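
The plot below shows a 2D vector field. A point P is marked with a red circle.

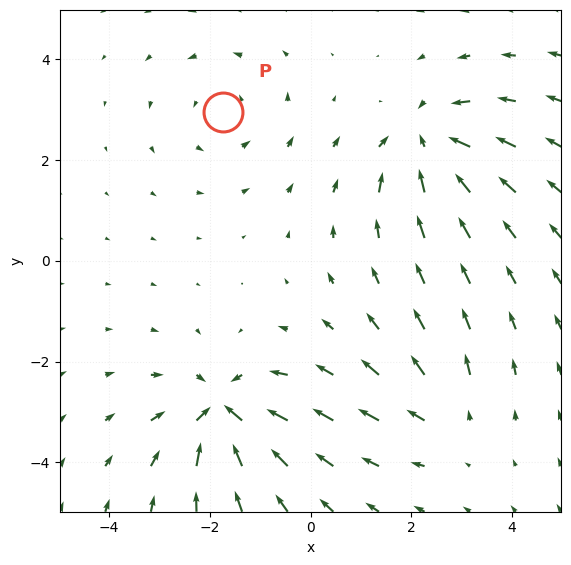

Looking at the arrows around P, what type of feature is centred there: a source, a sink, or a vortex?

vortex

At P (-1.7, 3.0) the arrows circulate counterclockwise. Divergence ≈0, curl about +3 — near-zero divergence with nonzero curl is a vortex.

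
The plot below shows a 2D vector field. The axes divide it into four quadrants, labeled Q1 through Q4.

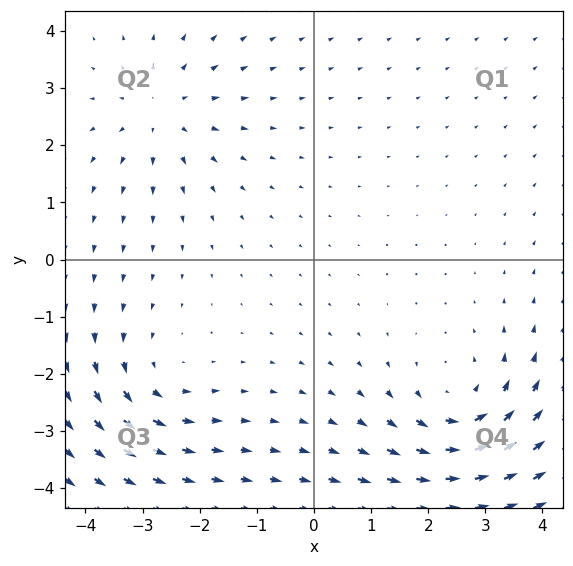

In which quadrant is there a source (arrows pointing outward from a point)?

The source sits at approximately (-2.7, 2.6), which lies in quadrant Q2. The divergence there is about +3, positive as expected for a source.

Q2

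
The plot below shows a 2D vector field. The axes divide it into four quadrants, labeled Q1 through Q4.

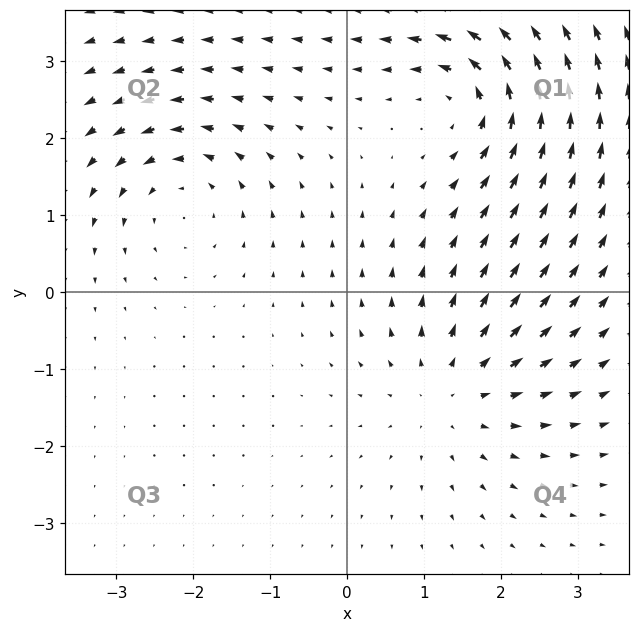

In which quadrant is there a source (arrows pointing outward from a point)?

Q4

The source sits at approximately (1.4, -1.3), which lies in quadrant Q4. The divergence there is about +4, positive as expected for a source.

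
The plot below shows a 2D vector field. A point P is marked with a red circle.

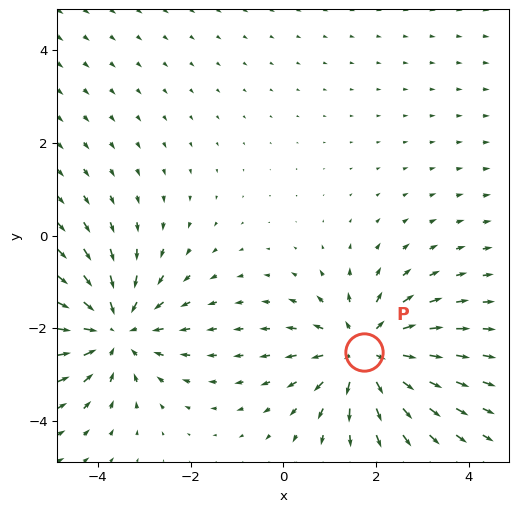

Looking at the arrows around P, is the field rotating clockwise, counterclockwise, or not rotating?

Near P at (1.8, -2.5) the arrows show no circulation. The curl there is ≈0.

not rotating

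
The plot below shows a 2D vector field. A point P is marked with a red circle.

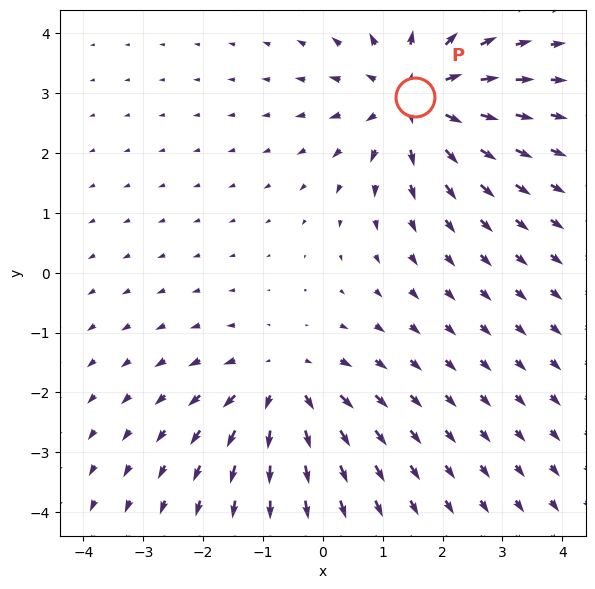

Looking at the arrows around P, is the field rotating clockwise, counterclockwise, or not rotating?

not rotating

Near P at (1.5, 2.9) the arrows show no circulation. The curl there is ≈0.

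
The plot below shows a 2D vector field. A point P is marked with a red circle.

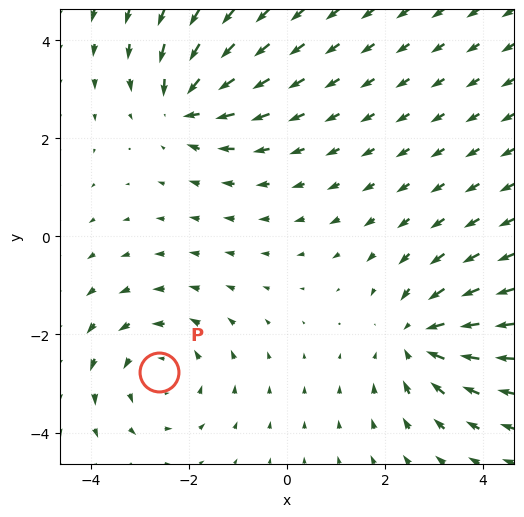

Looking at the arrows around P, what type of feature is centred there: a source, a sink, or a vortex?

vortex

At P (-2.6, -2.8) the arrows circulate counterclockwise. Divergence ≈0, curl about +3 — near-zero divergence with nonzero curl is a vortex.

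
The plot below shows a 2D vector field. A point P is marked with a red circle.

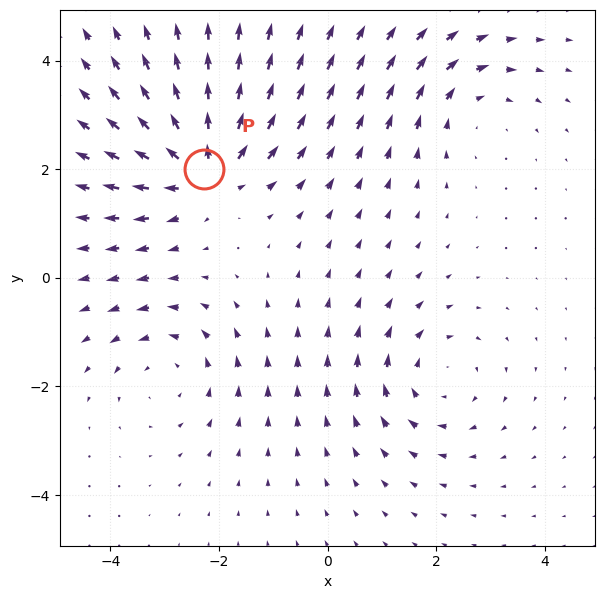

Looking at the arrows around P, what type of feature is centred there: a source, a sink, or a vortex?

source

At P (-2.3, 2.0) the arrows spread outward. Divergence about +5, curl ≈0 — positive divergence with near-zero curl is a source.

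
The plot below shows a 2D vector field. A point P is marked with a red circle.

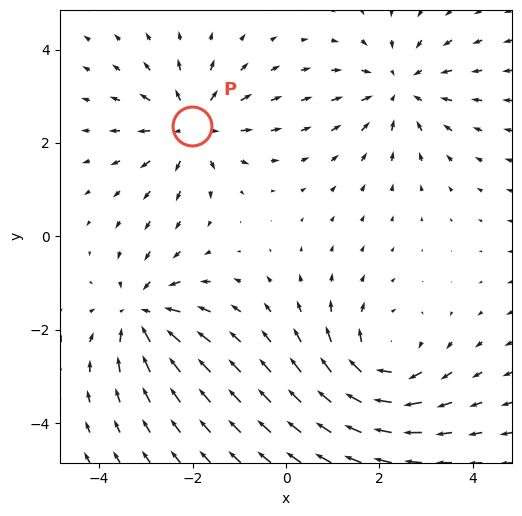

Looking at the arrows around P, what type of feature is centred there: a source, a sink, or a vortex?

At P (-2.0, 2.4) the arrows spread outward. Divergence about +5, curl ≈0 — positive divergence with near-zero curl is a source.

source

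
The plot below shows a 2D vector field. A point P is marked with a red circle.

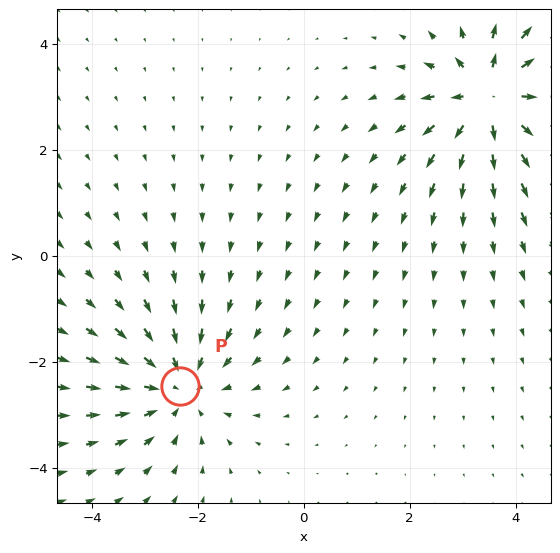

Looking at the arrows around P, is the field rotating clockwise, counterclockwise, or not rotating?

Near P at (-2.3, -2.5) the arrows show no circulation. The curl there is ≈0.

not rotating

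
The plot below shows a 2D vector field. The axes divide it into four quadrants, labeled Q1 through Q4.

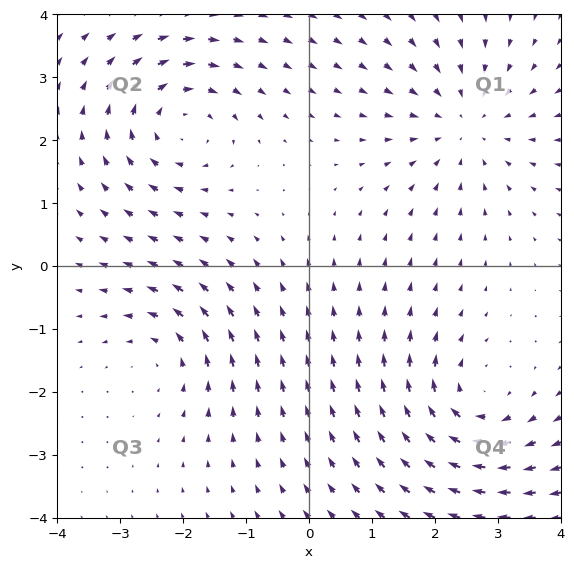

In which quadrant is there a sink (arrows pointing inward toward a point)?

The sink sits at approximately (2.5, 2.2), which lies in quadrant Q1. The divergence there is about -3, negative as expected for a sink.

Q1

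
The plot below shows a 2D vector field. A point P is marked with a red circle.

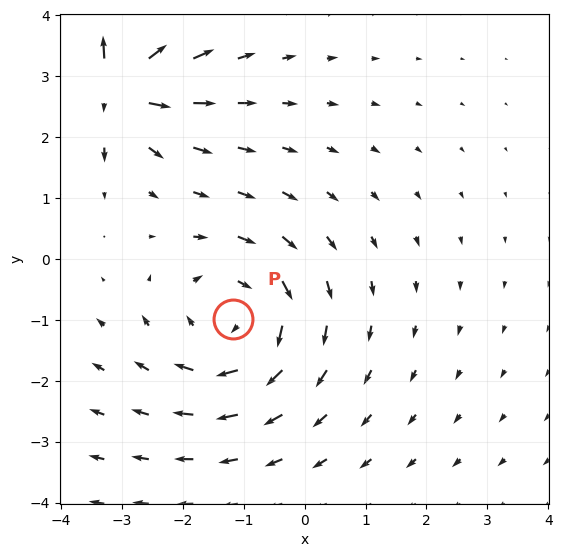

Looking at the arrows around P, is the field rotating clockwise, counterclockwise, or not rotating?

clockwise

Near P at (-1.2, -1.0) the arrows circulate clockwise. The curl (z-component) there is about -4; negative curl means clockwise rotation.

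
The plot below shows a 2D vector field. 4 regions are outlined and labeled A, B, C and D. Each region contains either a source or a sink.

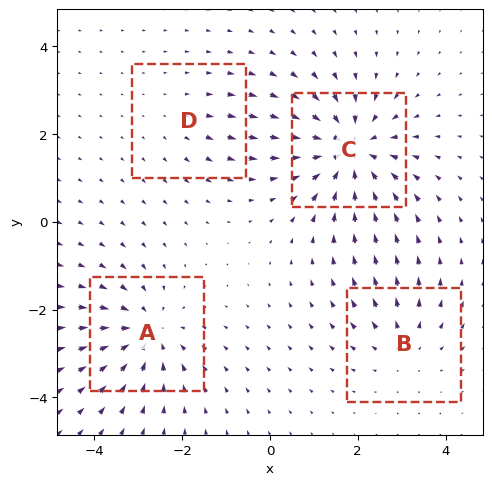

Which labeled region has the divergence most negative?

C

Divergence at each region's feature centre — A: about -5, B: about +3, C: about -7, D: about +2. Region C is most negative.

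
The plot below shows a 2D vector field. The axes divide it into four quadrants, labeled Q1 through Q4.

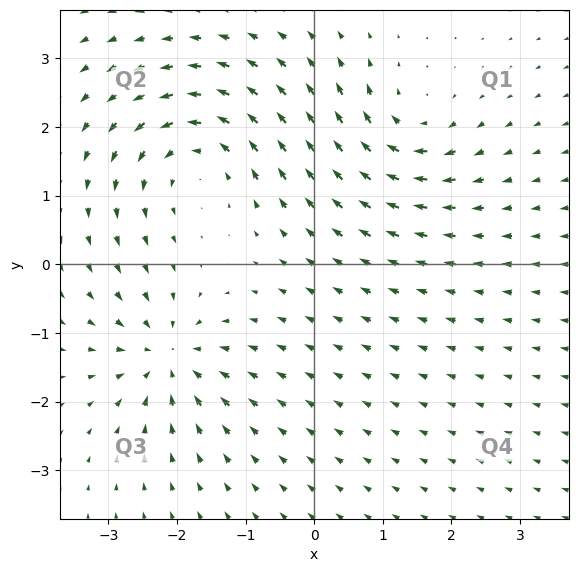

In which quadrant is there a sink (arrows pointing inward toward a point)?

The sink sits at approximately (-2.1, -1.4), which lies in quadrant Q3. The divergence there is about -5, negative as expected for a sink.

Q3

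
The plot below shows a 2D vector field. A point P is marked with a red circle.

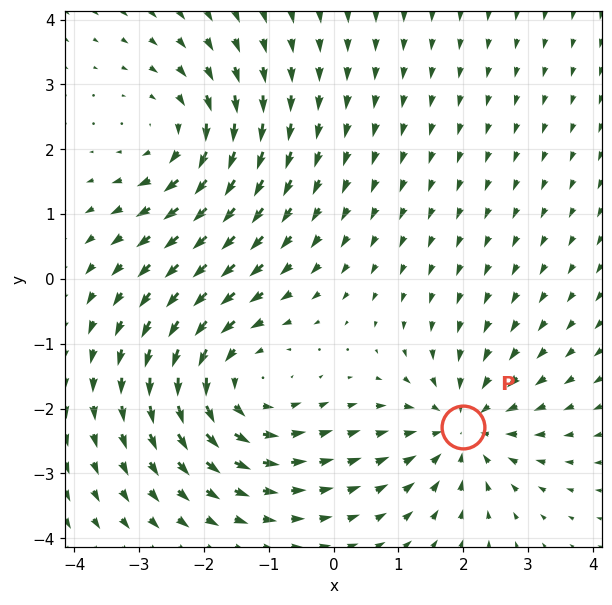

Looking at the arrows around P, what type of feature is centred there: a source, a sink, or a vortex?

At P (2.0, -2.3) the arrows converge inward. Divergence about -4, curl ≈0 — negative divergence with near-zero curl is a sink.

sink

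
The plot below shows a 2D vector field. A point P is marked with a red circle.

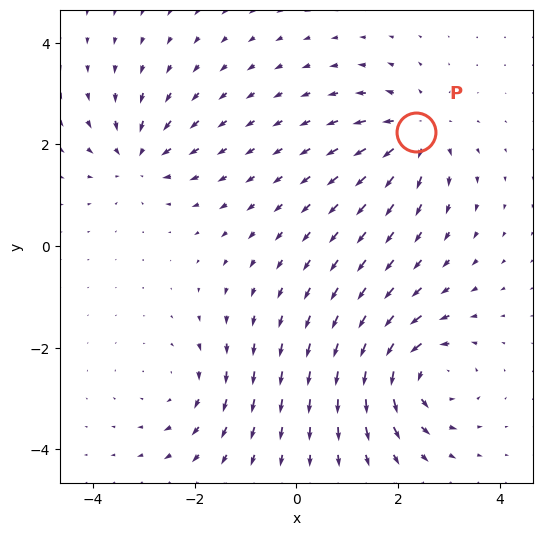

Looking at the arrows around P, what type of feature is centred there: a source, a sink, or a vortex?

source

At P (2.4, 2.2) the arrows spread outward. Divergence about +5, curl ≈0 — positive divergence with near-zero curl is a source.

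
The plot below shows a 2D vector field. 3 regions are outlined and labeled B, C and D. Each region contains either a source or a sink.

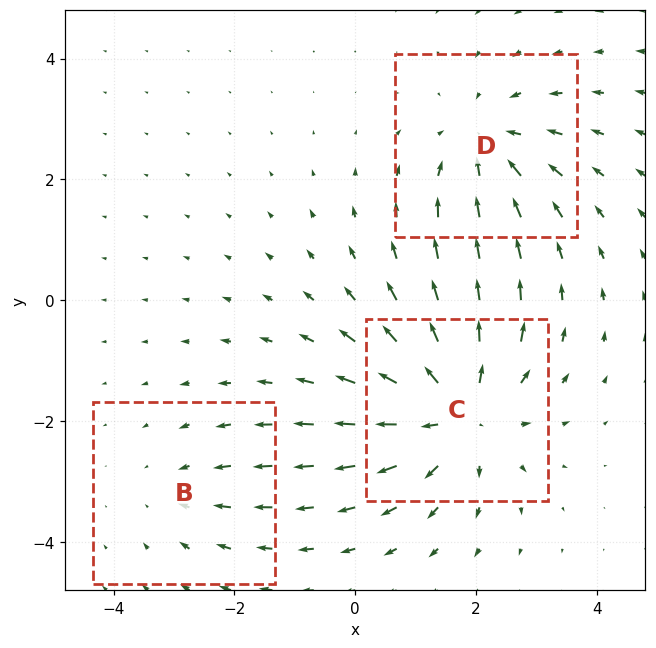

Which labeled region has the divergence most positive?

Divergence at each region's feature centre — B: about -2, C: about +4, D: about -3. Region C is most positive.

C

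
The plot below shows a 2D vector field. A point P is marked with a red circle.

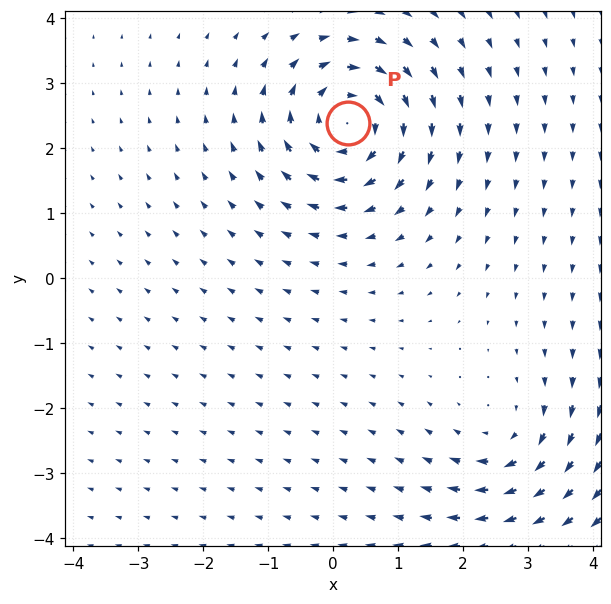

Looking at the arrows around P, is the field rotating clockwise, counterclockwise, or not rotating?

clockwise

Near P at (0.2, 2.4) the arrows circulate clockwise. The curl (z-component) there is about -5; negative curl means clockwise rotation.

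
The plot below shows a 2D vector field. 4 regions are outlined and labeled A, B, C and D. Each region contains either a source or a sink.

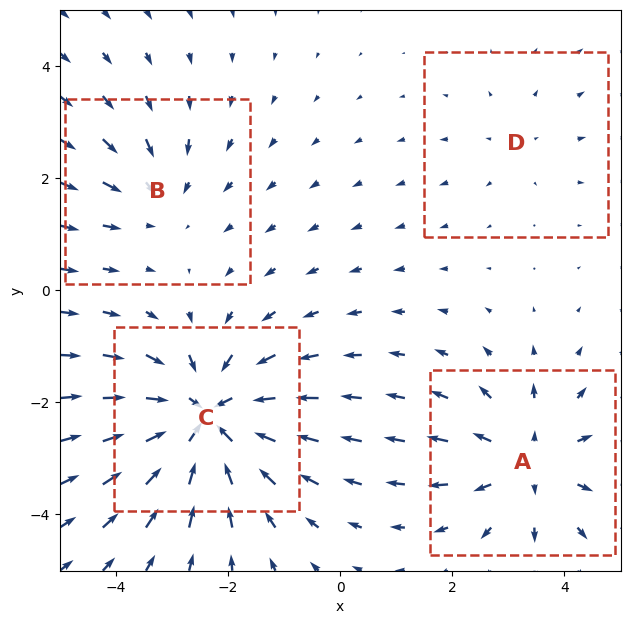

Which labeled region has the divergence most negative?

Divergence at each region's feature centre — A: about +4, B: about -3, C: about -7, D: about +2. Region C is most negative.

C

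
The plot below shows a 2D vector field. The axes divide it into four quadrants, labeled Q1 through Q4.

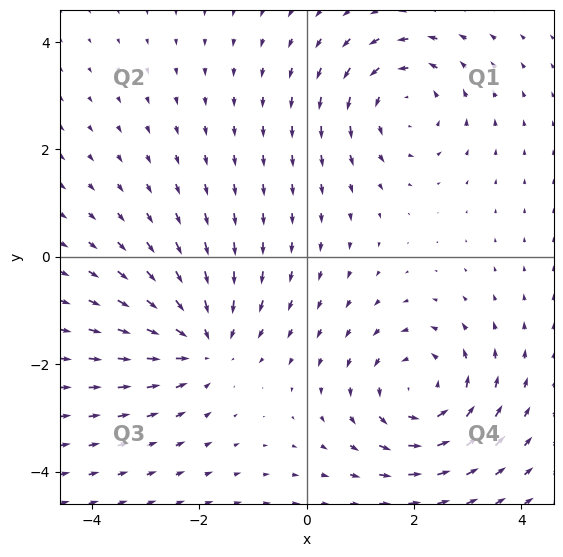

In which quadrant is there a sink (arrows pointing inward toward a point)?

Q3

The sink sits at approximately (-1.9, -1.6), which lies in quadrant Q3. The divergence there is about -4, negative as expected for a sink.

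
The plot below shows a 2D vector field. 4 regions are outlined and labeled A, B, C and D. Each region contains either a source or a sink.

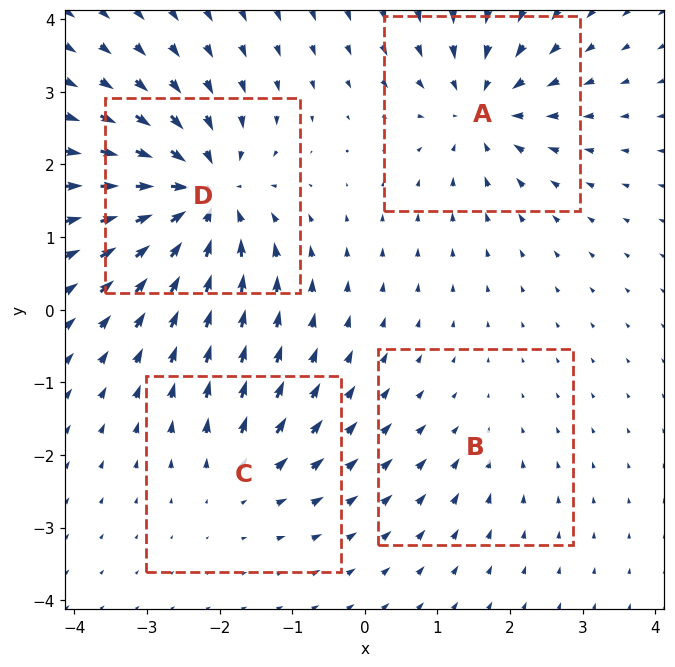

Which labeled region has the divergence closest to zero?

B

Divergence at each region's feature centre — A: about -6, B: about -2, C: about +4, D: about -8. Region B is closest to zero.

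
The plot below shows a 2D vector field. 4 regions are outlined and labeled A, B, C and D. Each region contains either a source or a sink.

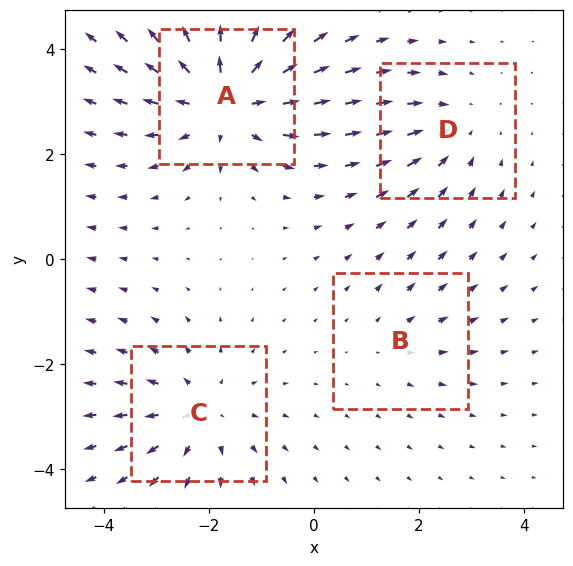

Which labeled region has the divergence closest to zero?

B

Divergence at each region's feature centre — A: about +6, B: about +2, C: about +4, D: about -3. Region B is closest to zero.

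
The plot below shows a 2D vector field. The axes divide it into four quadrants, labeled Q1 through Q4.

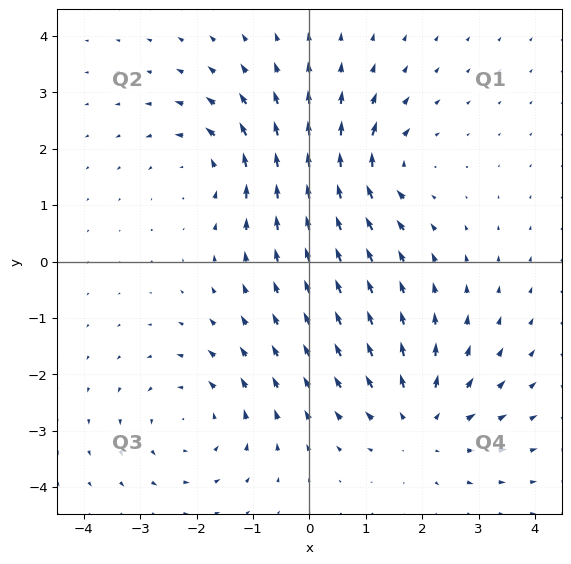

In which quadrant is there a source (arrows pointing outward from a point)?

The source sits at approximately (2.0, -2.9), which lies in quadrant Q4. The divergence there is about +5, positive as expected for a source.

Q4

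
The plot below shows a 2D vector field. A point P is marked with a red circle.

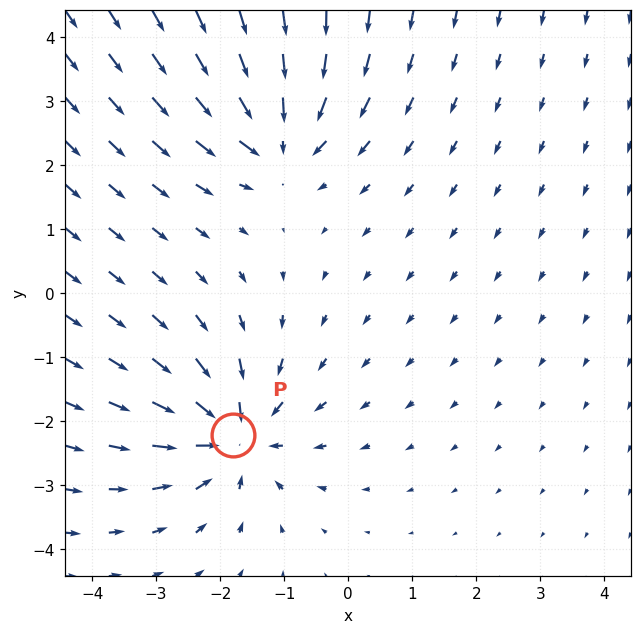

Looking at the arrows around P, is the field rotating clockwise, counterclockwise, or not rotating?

Near P at (-1.8, -2.2) the arrows show no circulation. The curl there is ≈0.

not rotating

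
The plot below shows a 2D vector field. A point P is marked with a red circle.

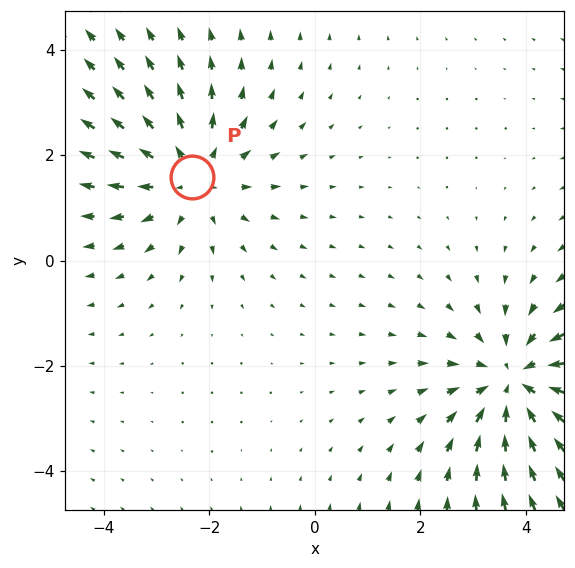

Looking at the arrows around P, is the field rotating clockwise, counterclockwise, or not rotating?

not rotating

Near P at (-2.3, 1.6) the arrows show no circulation. The curl there is ≈0.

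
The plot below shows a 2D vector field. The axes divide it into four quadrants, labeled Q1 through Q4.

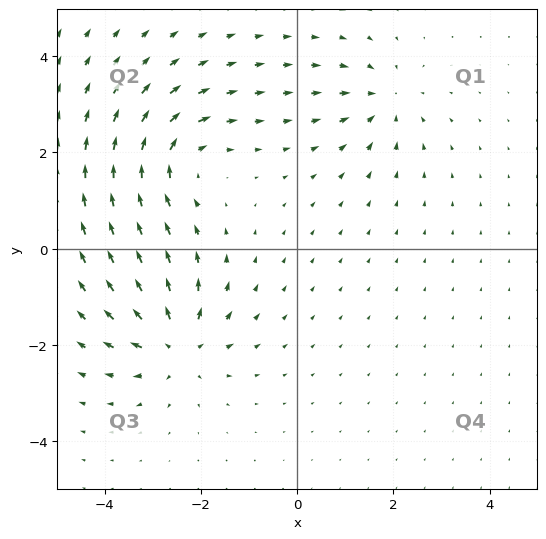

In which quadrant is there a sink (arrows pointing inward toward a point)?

The sink sits at approximately (1.8, 3.1), which lies in quadrant Q1. The divergence there is about -4, negative as expected for a sink.

Q1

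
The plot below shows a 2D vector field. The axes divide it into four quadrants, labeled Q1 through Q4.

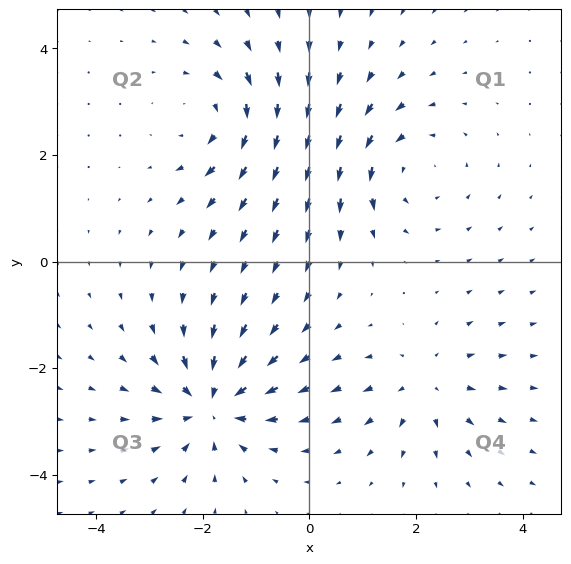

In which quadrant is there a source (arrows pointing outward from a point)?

The source sits at approximately (2.2, -2.3), which lies in quadrant Q4. The divergence there is about +4, positive as expected for a source.

Q4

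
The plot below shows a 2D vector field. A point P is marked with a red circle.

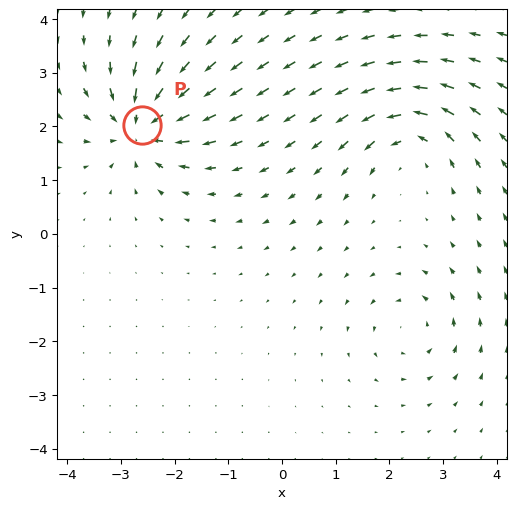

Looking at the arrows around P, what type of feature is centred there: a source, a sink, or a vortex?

At P (-2.6, 2.0) the arrows converge inward. Divergence about -7, curl ≈0 — negative divergence with near-zero curl is a sink.

sink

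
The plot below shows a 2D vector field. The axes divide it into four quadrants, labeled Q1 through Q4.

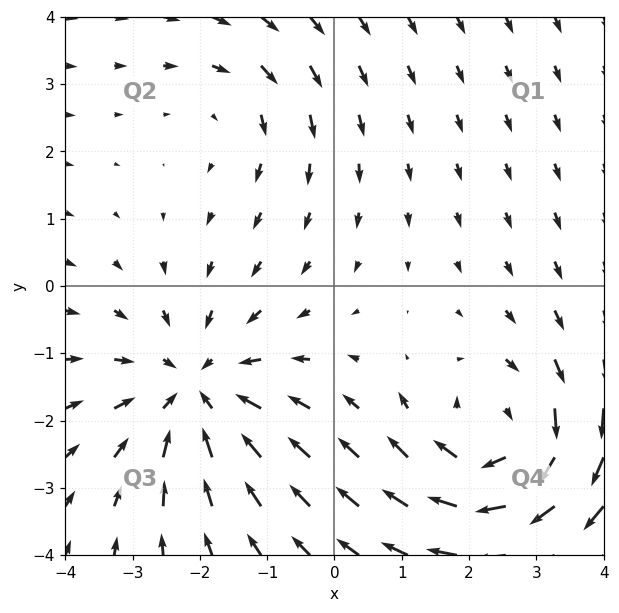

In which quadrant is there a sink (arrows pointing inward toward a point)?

The sink sits at approximately (-2.1, -1.5), which lies in quadrant Q3. The divergence there is about -4, negative as expected for a sink.

Q3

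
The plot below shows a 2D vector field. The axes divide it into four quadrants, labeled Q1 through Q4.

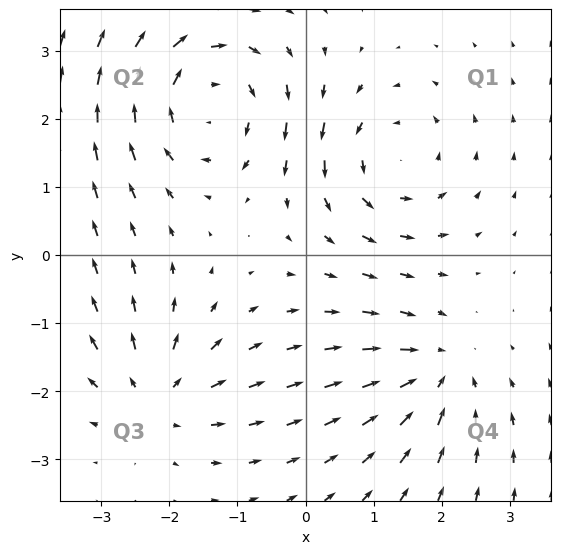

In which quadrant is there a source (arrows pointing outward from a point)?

Q3

The source sits at approximately (-2.2, -2.1), which lies in quadrant Q3. The divergence there is about +3, positive as expected for a source.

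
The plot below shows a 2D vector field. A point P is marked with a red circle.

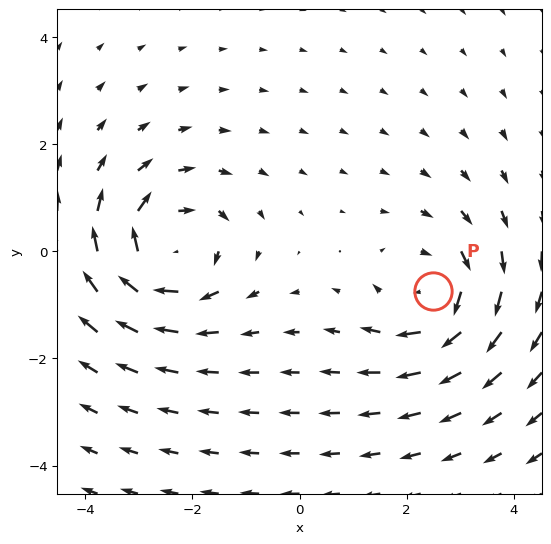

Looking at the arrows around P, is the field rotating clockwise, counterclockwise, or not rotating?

Near P at (2.5, -0.7) the arrows circulate clockwise. The curl (z-component) there is about -3; negative curl means clockwise rotation.

clockwise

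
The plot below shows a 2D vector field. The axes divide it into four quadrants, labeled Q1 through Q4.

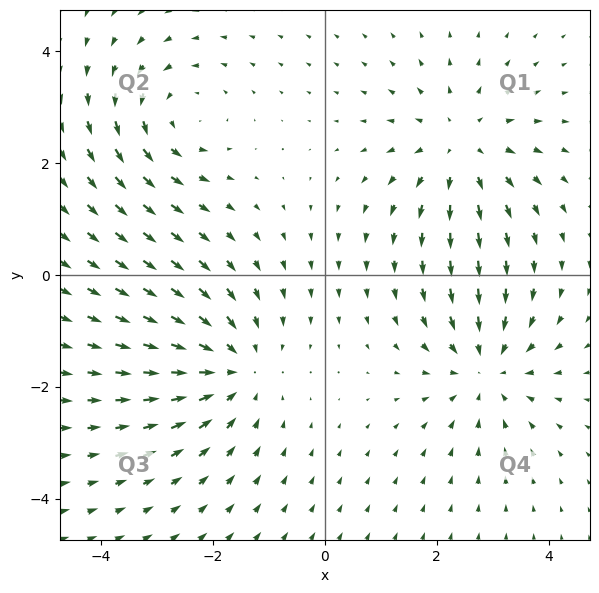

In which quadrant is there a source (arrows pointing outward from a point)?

Q1

The source sits at approximately (2.4, 2.3), which lies in quadrant Q1. The divergence there is about +3, positive as expected for a source.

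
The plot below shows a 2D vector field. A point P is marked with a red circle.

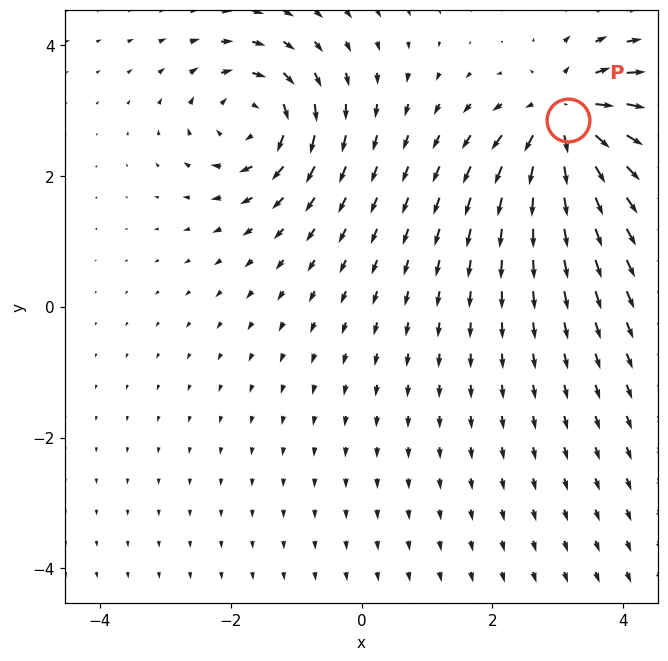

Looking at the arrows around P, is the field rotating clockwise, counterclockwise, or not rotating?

Near P at (3.2, 2.9) the arrows show no circulation. The curl there is ≈0.

not rotating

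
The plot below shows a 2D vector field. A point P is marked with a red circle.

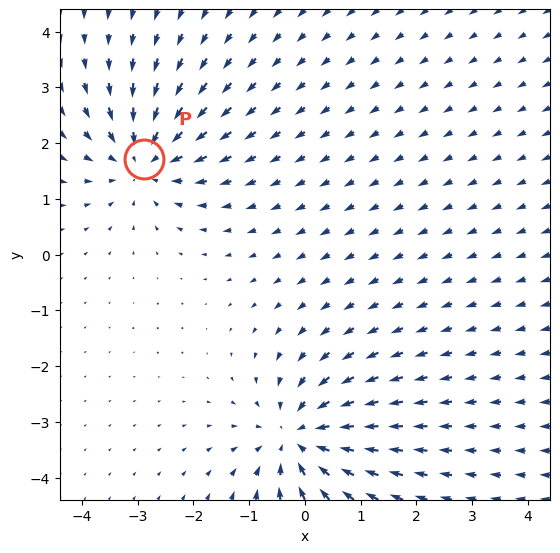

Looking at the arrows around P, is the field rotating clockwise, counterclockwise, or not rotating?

not rotating

Near P at (-2.9, 1.7) the arrows show no circulation. The curl there is ≈0.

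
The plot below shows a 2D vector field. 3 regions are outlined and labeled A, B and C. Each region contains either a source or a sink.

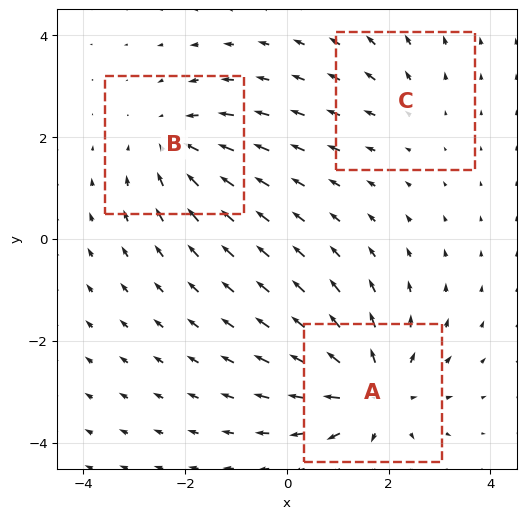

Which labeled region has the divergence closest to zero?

Divergence at each region's feature centre — A: about +4, B: about -3, C: about +2. Region C is closest to zero.

C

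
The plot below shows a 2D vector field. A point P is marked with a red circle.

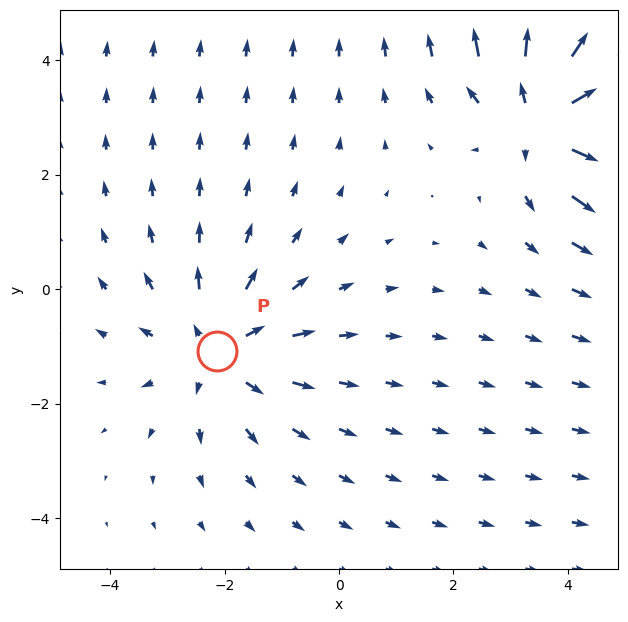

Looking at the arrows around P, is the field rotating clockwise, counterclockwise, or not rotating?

not rotating

Near P at (-2.1, -1.1) the arrows show no circulation. The curl there is ≈0.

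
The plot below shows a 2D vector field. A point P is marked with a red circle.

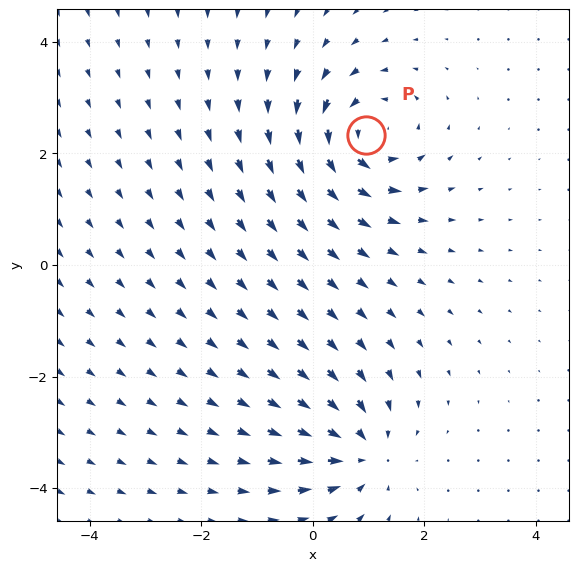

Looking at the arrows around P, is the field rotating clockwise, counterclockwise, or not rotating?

Near P at (1.0, 2.3) the arrows circulate counterclockwise. The curl (z-component) there is about +6; positive curl means counterclockwise rotation.

counterclockwise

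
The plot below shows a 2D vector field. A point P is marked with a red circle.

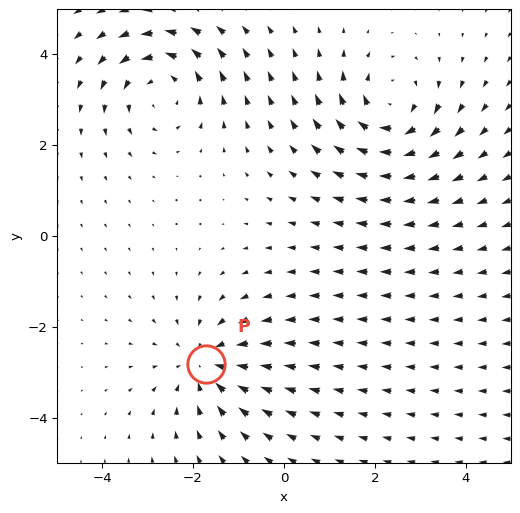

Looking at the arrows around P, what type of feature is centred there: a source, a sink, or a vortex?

sink

At P (-1.7, -2.8) the arrows converge inward. Divergence about -4, curl ≈0 — negative divergence with near-zero curl is a sink.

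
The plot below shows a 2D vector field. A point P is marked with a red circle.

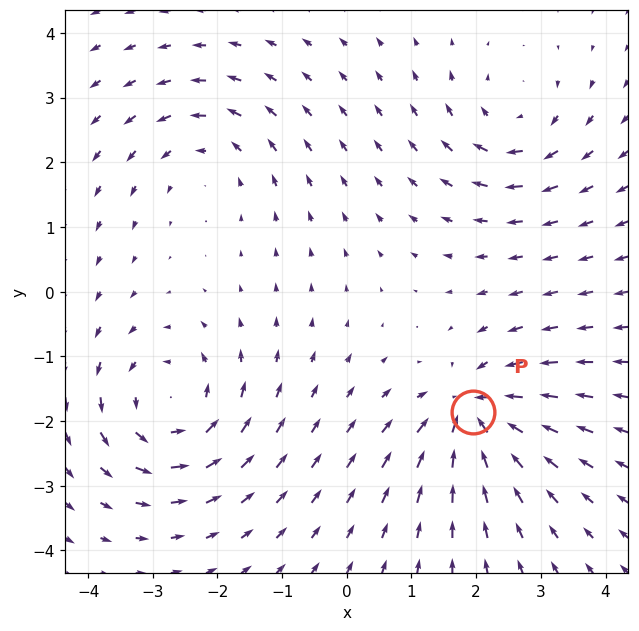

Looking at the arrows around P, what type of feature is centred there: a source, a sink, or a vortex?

sink

At P (2.0, -1.9) the arrows converge inward. Divergence about -6, curl ≈0 — negative divergence with near-zero curl is a sink.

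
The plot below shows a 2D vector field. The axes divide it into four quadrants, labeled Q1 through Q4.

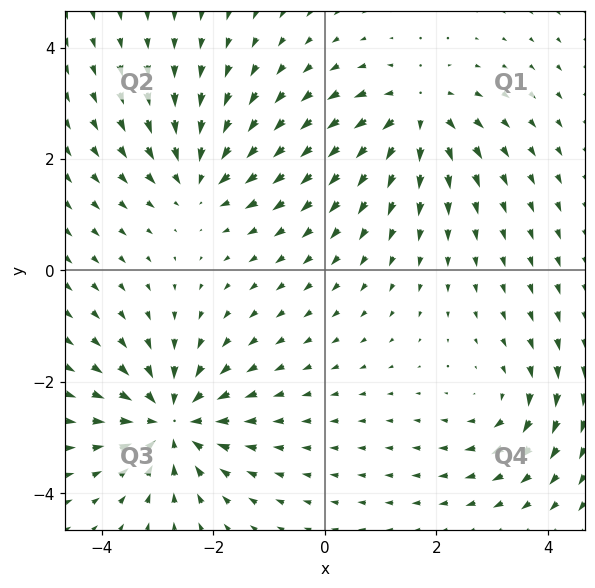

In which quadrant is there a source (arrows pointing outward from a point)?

The source sits at approximately (1.7, 2.8), which lies in quadrant Q1. The divergence there is about +5, positive as expected for a source.

Q1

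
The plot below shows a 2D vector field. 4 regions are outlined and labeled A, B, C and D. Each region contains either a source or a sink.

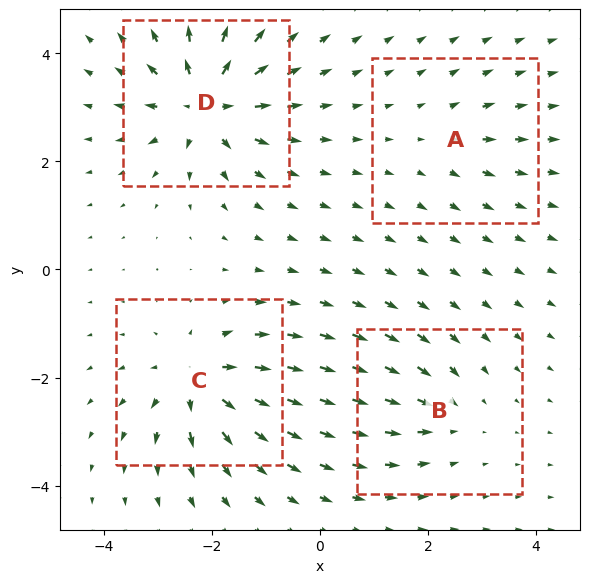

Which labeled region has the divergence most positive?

D

Divergence at each region's feature centre — A: about +2, B: about -4, C: about +6, D: about +8. Region D is most positive.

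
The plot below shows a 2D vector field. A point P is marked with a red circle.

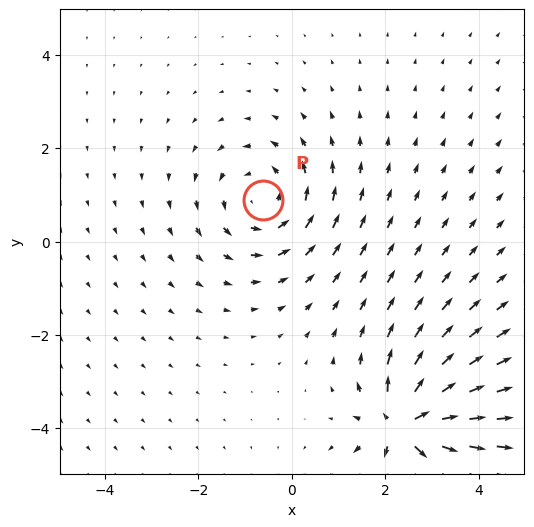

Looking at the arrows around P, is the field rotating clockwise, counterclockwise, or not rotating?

Near P at (-0.6, 0.9) the arrows circulate counterclockwise. The curl (z-component) there is about +2; positive curl means counterclockwise rotation.

counterclockwise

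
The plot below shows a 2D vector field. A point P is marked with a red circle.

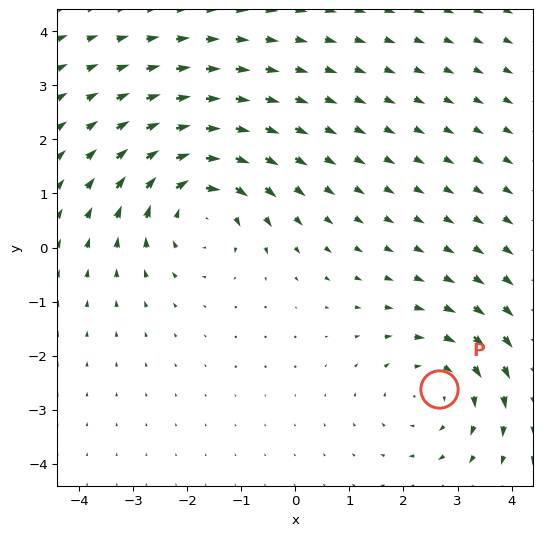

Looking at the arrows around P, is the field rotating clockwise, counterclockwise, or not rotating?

Near P at (2.7, -2.6) the arrows circulate clockwise. The curl (z-component) there is about -3; negative curl means clockwise rotation.

clockwise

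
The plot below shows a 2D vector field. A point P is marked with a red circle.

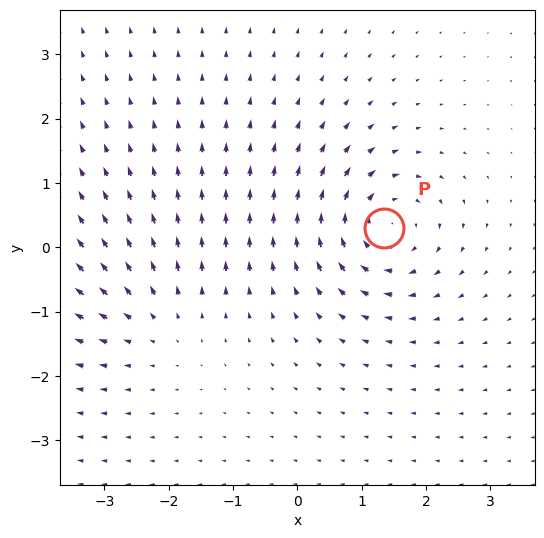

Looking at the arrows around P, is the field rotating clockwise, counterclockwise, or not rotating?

clockwise

Near P at (1.3, 0.3) the arrows circulate clockwise. The curl (z-component) there is about -6; negative curl means clockwise rotation.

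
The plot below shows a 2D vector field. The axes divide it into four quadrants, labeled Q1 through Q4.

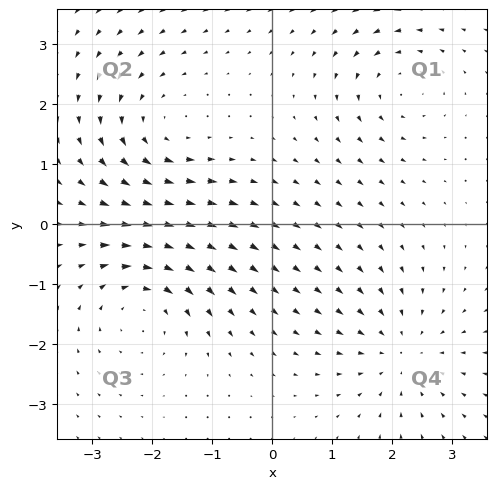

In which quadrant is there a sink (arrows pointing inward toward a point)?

The sink sits at approximately (2.2, -2.1), which lies in quadrant Q4. The divergence there is about -4, negative as expected for a sink.

Q4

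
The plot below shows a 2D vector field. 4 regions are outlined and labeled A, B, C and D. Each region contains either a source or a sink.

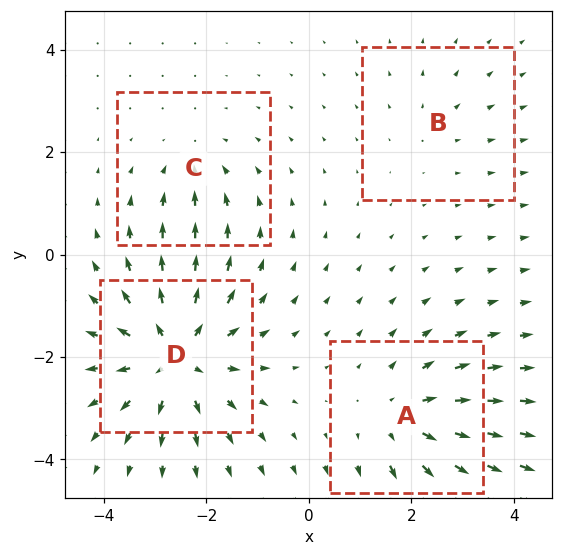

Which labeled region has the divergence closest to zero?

Divergence at each region's feature centre — A: about +5, B: about +2, C: about -3, D: about +7. Region B is closest to zero.

B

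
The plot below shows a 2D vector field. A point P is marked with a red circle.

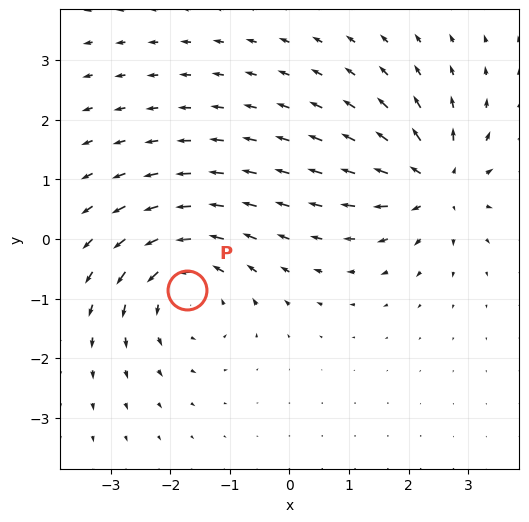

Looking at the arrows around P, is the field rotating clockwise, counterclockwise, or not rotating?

Near P at (-1.7, -0.9) the arrows circulate counterclockwise. The curl (z-component) there is about +4; positive curl means counterclockwise rotation.

counterclockwise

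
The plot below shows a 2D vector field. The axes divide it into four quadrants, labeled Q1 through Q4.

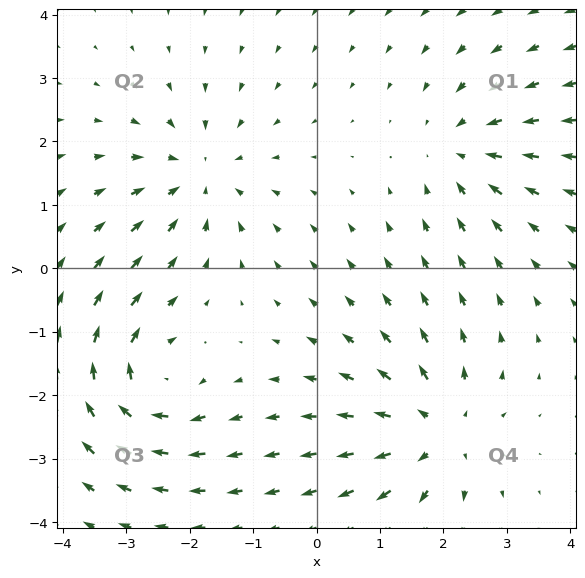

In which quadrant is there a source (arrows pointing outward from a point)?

The source sits at approximately (1.9, -2.6), which lies in quadrant Q4. The divergence there is about +4, positive as expected for a source.

Q4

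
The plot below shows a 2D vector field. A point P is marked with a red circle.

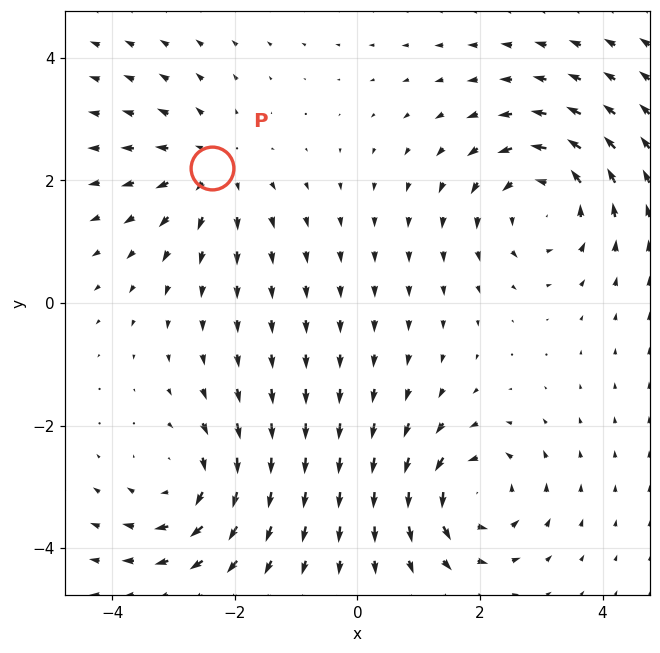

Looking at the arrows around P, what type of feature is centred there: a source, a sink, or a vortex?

At P (-2.4, 2.2) the arrows spread outward. Divergence about +4, curl ≈0 — positive divergence with near-zero curl is a source.

source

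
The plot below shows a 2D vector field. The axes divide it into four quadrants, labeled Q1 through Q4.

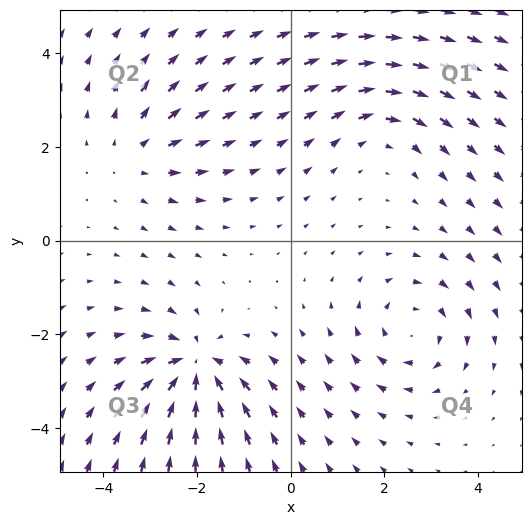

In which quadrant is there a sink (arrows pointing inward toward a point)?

The sink sits at approximately (-2.0, -2.7), which lies in quadrant Q3. The divergence there is about -6, negative as expected for a sink.

Q3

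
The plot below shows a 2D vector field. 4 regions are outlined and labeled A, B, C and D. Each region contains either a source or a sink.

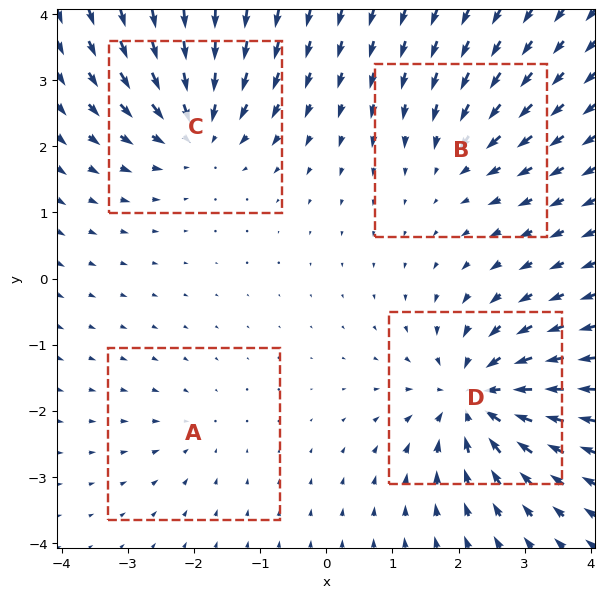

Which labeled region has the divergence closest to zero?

Divergence at each region's feature centre — A: about -2, B: about -4, C: about -6, D: about -8. Region A is closest to zero.

A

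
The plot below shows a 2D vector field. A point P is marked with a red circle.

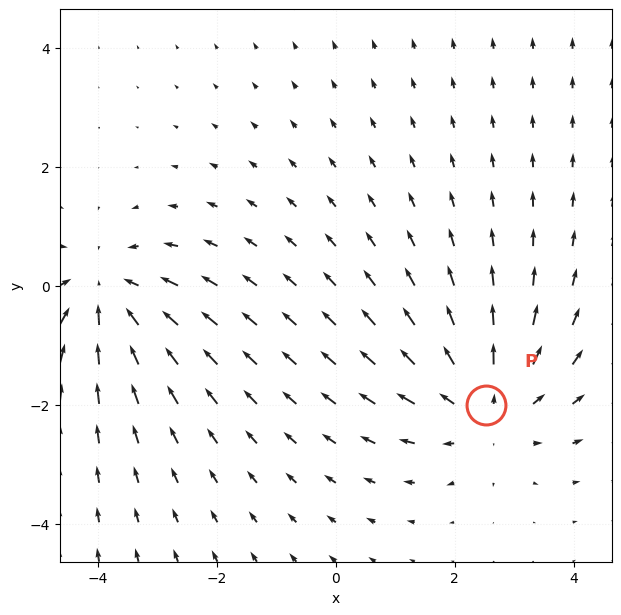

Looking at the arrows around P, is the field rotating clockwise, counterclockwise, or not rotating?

not rotating

Near P at (2.5, -2.0) the arrows show no circulation. The curl there is ≈0.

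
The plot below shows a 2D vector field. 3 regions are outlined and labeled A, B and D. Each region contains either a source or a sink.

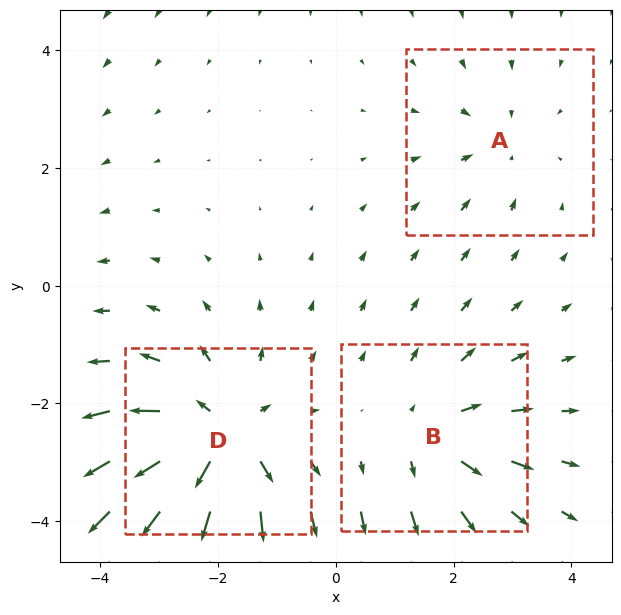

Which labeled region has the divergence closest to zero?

A

Divergence at each region's feature centre — A: about -2, B: about +3, D: about +5. Region A is closest to zero.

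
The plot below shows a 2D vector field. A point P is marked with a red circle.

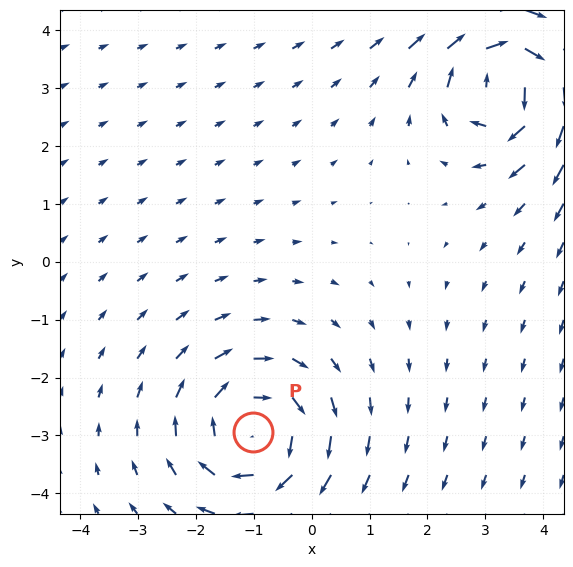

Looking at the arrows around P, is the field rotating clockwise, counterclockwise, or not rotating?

clockwise

Near P at (-1.0, -2.9) the arrows circulate clockwise. The curl (z-component) there is about -3; negative curl means clockwise rotation.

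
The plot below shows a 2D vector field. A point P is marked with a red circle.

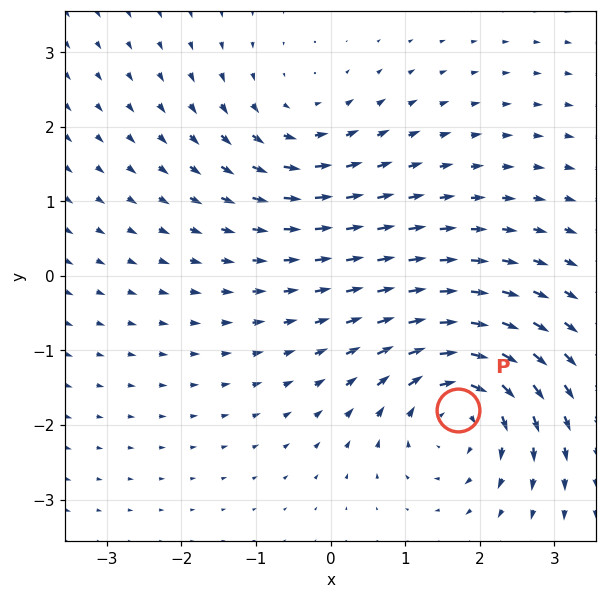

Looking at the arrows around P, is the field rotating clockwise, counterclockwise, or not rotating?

clockwise

Near P at (1.7, -1.8) the arrows circulate clockwise. The curl (z-component) there is about -6; negative curl means clockwise rotation.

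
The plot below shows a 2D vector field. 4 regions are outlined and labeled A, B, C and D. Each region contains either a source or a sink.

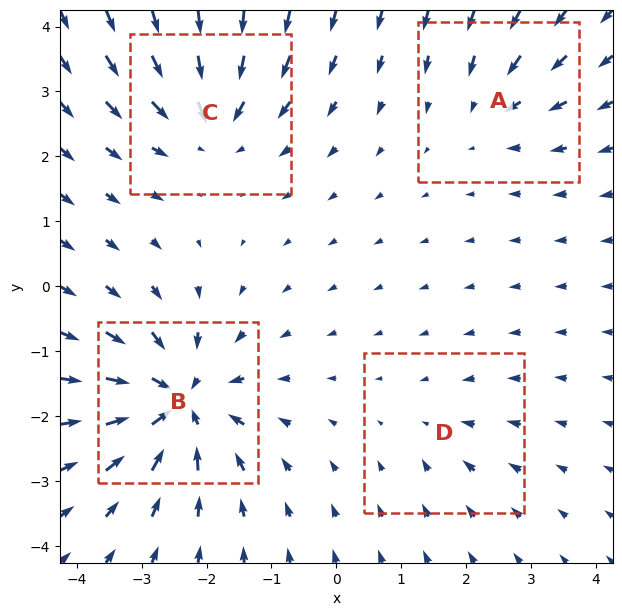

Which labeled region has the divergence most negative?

B

Divergence at each region's feature centre — A: about -4, B: about -9, C: about -6, D: about -2. Region B is most negative.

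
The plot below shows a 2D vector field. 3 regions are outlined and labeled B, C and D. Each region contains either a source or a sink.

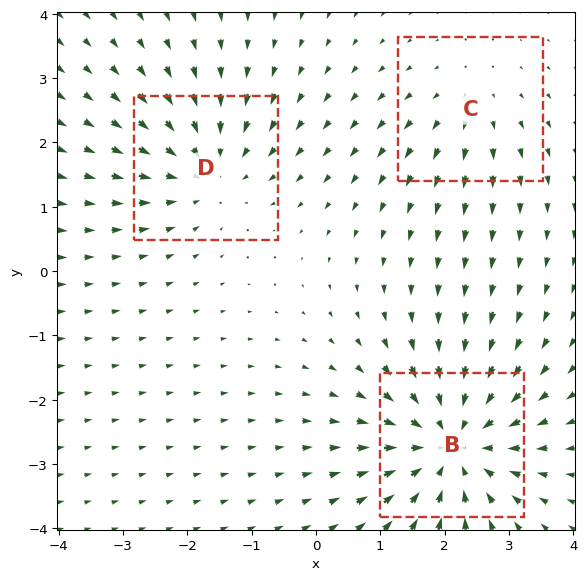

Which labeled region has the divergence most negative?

Divergence at each region's feature centre — B: about -5, C: about +2, D: about -3. Region B is most negative.

B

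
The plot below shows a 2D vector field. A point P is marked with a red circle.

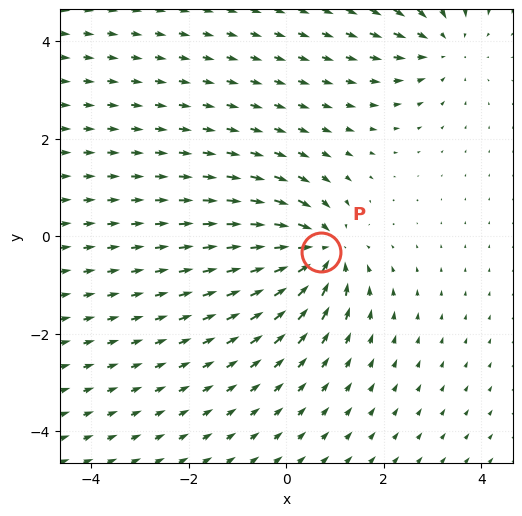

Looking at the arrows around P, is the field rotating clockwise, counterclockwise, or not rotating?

not rotating

Near P at (0.7, -0.3) the arrows show no circulation. The curl there is ≈0.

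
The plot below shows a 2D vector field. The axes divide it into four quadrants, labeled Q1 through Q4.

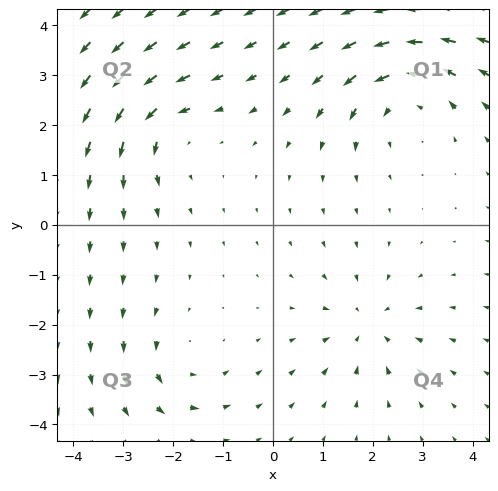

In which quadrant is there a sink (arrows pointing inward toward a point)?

The sink sits at approximately (1.9, -2.0), which lies in quadrant Q4. The divergence there is about -3, negative as expected for a sink.

Q4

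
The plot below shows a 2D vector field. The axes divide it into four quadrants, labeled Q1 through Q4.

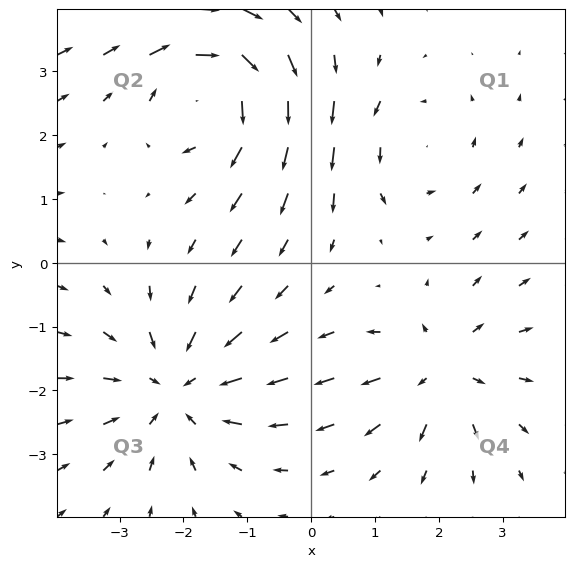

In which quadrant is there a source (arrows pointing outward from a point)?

The source sits at approximately (2.0, -1.7), which lies in quadrant Q4. The divergence there is about +4, positive as expected for a source.

Q4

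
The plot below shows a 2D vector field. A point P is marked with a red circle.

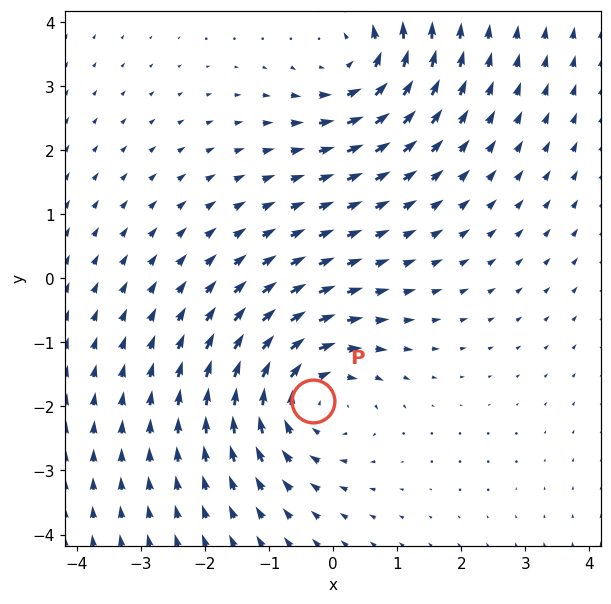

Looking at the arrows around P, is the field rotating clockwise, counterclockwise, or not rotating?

Near P at (-0.3, -1.9) the arrows circulate clockwise. The curl (z-component) there is about -4; negative curl means clockwise rotation.

clockwise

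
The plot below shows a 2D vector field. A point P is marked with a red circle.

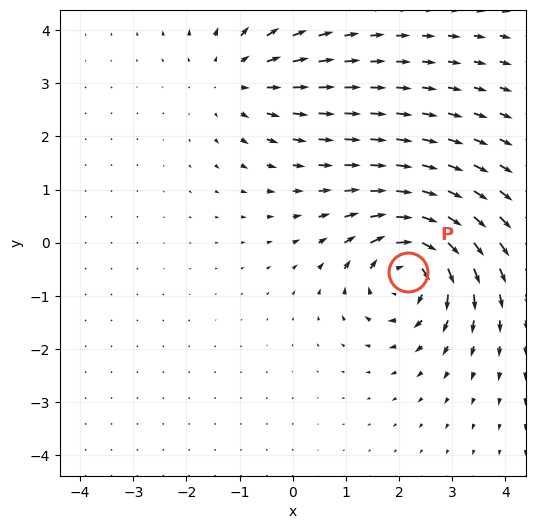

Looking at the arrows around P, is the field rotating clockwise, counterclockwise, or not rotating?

Near P at (2.2, -0.6) the arrows circulate clockwise. The curl (z-component) there is about -6; negative curl means clockwise rotation.

clockwise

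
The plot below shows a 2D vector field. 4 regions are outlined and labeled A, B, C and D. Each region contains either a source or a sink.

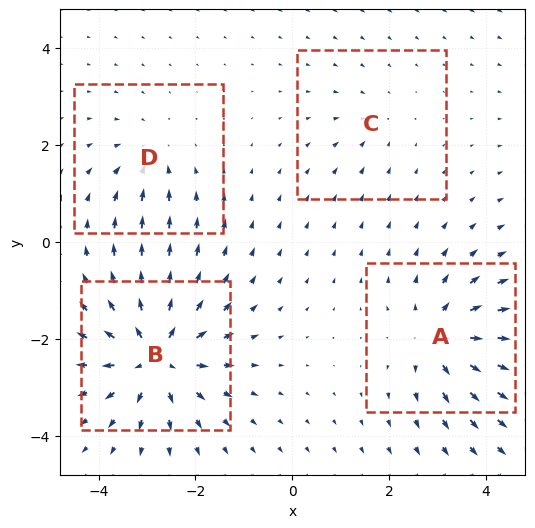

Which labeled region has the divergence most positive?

Divergence at each region's feature centre — A: about +6, B: about +8, C: about -2, D: about -4. Region B is most positive.

B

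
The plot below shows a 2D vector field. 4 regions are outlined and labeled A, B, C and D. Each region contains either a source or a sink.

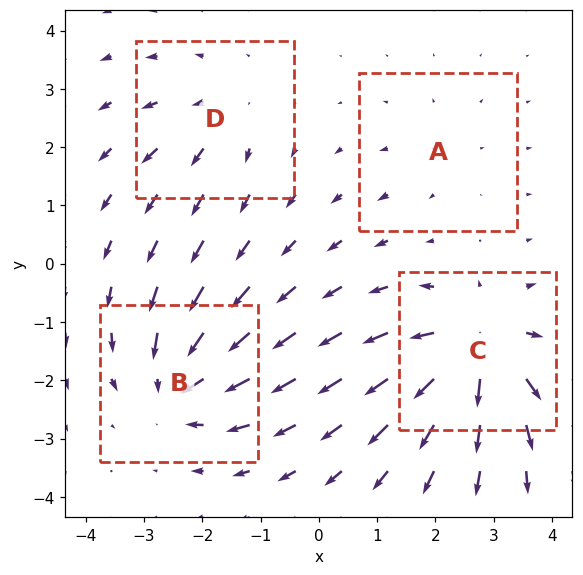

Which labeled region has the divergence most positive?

Divergence at each region's feature centre — A: about +2, B: about -6, C: about +7, D: about +3. Region C is most positive.

C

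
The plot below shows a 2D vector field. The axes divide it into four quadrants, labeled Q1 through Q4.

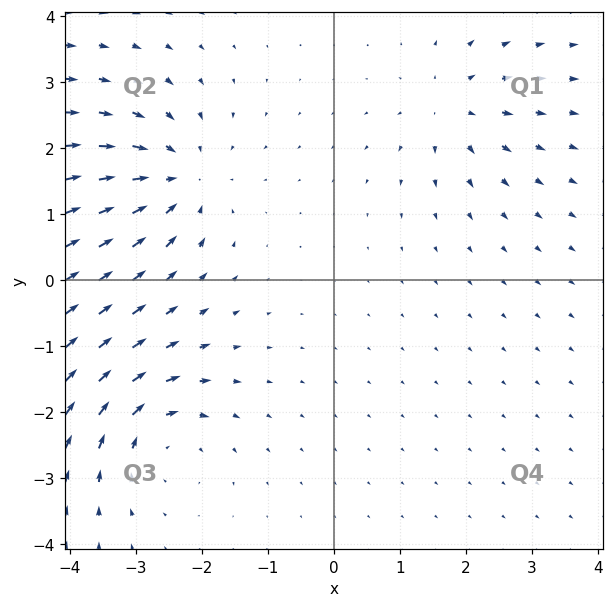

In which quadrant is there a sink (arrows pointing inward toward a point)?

Q2

The sink sits at approximately (-2.4, 1.5), which lies in quadrant Q2. The divergence there is about -4, negative as expected for a sink.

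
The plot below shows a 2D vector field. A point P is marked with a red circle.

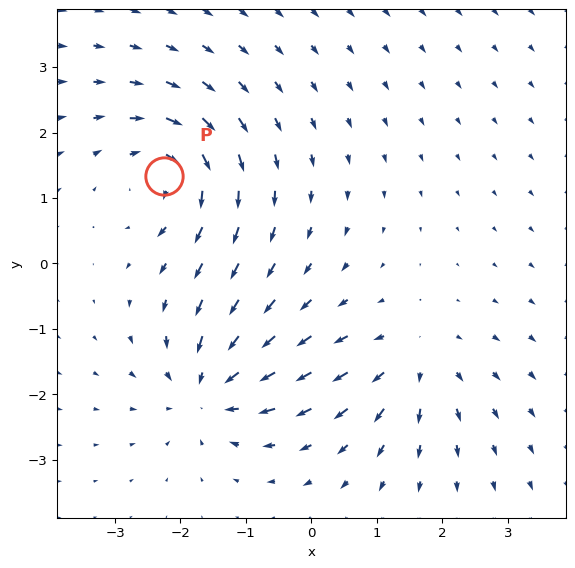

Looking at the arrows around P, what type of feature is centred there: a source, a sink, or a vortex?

vortex

At P (-2.3, 1.3) the arrows circulate clockwise. Divergence ≈0, curl about -5 — near-zero divergence with nonzero curl is a vortex.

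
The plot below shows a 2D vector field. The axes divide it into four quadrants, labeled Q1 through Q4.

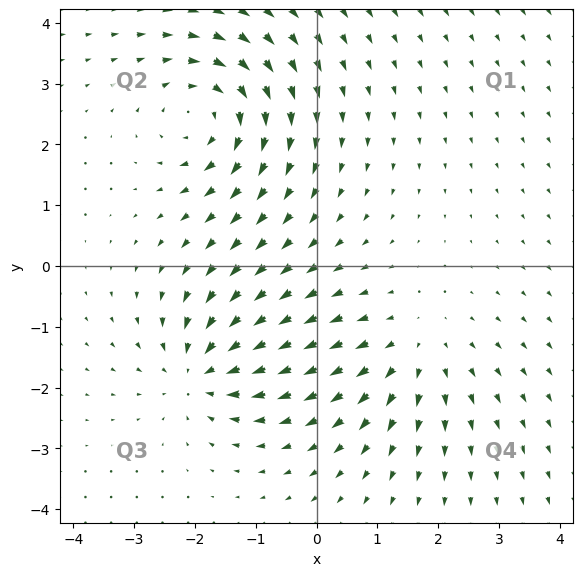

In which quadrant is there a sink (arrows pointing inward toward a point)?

Q3

The sink sits at approximately (-1.9, -1.7), which lies in quadrant Q3. The divergence there is about -5, negative as expected for a sink.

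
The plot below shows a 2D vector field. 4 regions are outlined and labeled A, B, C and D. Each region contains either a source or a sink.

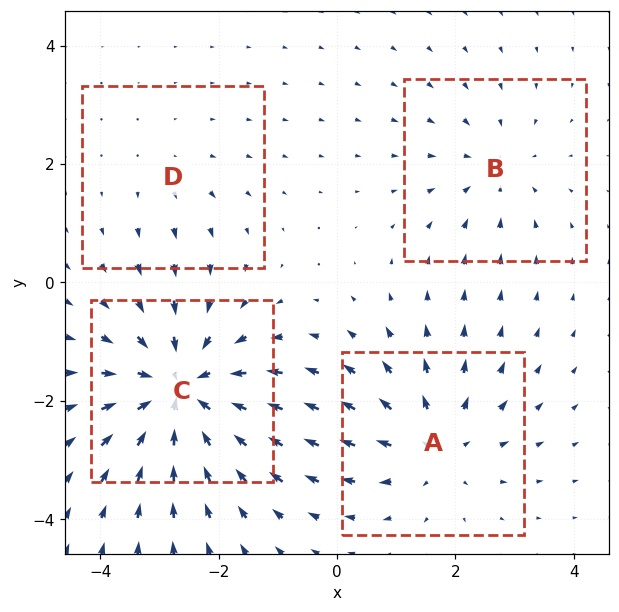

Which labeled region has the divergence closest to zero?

D

Divergence at each region's feature centre — A: about +4, B: about -3, C: about -7, D: about +2. Region D is closest to zero.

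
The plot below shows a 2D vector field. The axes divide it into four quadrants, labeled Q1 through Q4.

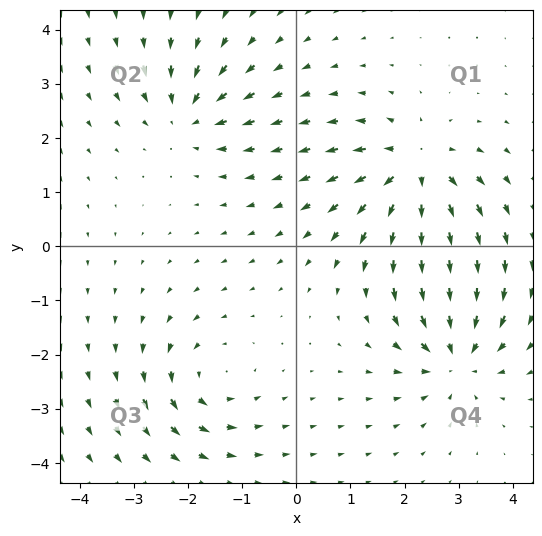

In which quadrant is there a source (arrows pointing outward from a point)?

The source sits at approximately (2.2, 1.4), which lies in quadrant Q1. The divergence there is about +6, positive as expected for a source.

Q1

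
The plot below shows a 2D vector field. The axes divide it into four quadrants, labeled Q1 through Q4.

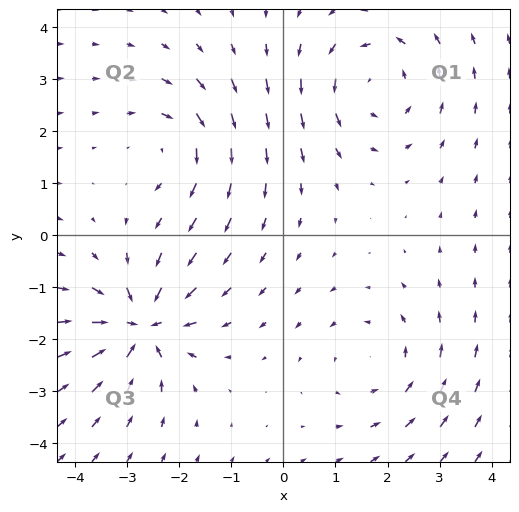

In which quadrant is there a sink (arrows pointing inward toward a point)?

The sink sits at approximately (-2.7, -1.7), which lies in quadrant Q3. The divergence there is about -7, negative as expected for a sink.

Q3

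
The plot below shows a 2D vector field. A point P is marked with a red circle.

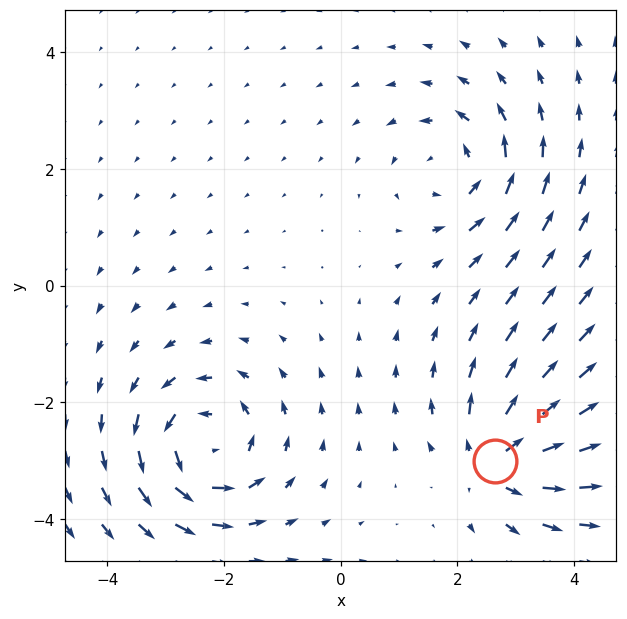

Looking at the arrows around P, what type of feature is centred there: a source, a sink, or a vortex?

source

At P (2.7, -3.0) the arrows spread outward. Divergence about +5, curl ≈0 — positive divergence with near-zero curl is a source.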